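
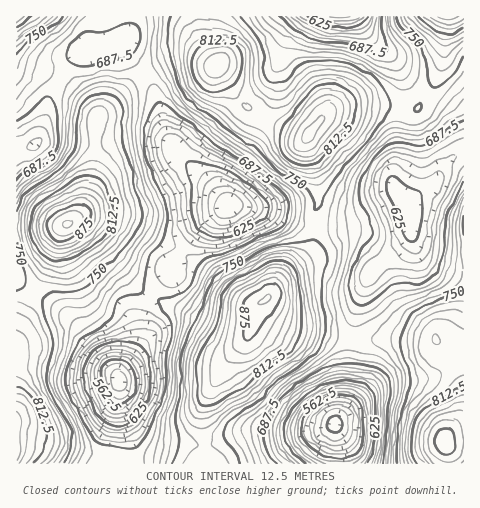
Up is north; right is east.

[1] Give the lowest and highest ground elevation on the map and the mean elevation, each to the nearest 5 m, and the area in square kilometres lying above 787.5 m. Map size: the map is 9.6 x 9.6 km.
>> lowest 495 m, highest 900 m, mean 730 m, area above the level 20.3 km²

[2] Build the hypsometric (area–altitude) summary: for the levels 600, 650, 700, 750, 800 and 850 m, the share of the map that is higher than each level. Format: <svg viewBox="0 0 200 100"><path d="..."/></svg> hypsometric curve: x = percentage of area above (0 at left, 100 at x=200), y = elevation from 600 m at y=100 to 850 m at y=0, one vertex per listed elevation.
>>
<svg viewBox="0 0 200 100"><path d="M190 100l-19-20-42-20-51-20-45-20-23-20"/></svg>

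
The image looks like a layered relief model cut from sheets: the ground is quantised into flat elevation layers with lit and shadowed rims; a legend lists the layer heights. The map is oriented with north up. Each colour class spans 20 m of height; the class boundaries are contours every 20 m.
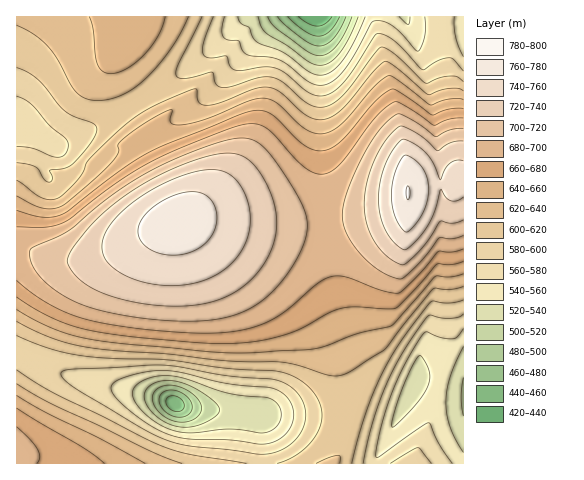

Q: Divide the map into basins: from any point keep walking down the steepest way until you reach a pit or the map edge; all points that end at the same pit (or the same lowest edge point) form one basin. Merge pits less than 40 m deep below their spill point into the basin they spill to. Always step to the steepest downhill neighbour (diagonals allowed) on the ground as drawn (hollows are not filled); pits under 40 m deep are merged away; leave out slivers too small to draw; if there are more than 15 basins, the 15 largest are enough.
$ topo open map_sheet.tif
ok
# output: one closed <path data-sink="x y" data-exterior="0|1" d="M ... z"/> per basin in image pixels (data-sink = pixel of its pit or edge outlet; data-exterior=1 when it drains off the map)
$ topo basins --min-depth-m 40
<path data-sink="175 404" data-exterior="0" d="M182 220l-9 2-57 28-29 10-28 0-30-8-13 0 1 212 317 0 2-2 9-21 0-43-9-42-18-38-12-17-32-28-54-35z"/><path data-sink="316 17" data-exterior="1" d="M463 16l-329 0 0 15-16 26 0 11 6 17 25 40-6 8 29 59 6 17 0 11 28-1 46 5 63 0 41-5 50-12 2-18 3-1 38-4 14-6z"/><path data-sink="463 397" data-exterior="1" d="M463 178l-14 6-38 4-3 1-2 18-50 12-41 5-63 0-46-5-23 1 37 18 54 35 32 28 12 17 18 38 9 42 0 43-10 23 129-1z"/><path data-sink="17 124" data-exterior="1" d="M133 16l-117 1 1 235 12 0 30 8 28 0 29-10 62-29 0-12-6-17-29-59 6-8-25-40-6-17 0-11 16-26z"/>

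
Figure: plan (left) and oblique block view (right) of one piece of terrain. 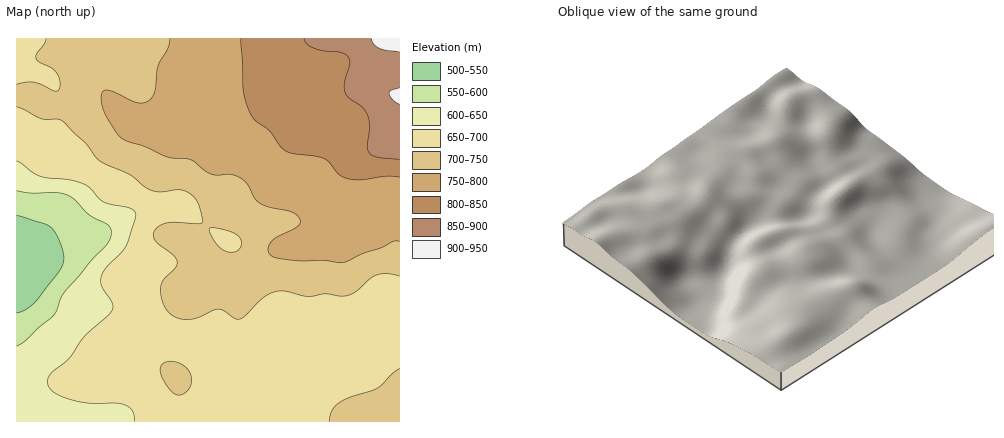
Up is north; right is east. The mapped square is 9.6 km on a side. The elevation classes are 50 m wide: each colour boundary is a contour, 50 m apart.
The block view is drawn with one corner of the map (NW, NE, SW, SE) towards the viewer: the SW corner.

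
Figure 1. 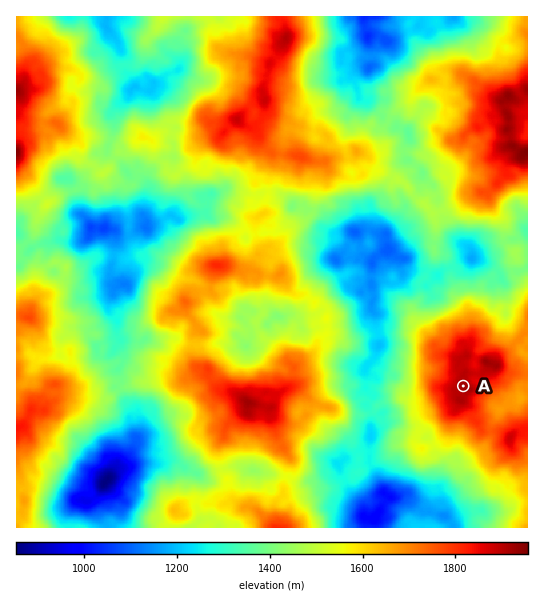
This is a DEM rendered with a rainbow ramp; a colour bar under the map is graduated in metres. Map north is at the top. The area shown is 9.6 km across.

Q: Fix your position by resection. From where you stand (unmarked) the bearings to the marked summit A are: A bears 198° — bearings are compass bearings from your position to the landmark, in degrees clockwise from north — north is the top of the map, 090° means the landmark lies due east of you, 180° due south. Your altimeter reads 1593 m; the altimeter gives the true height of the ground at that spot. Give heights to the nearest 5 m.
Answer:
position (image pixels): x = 487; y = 314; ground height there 1595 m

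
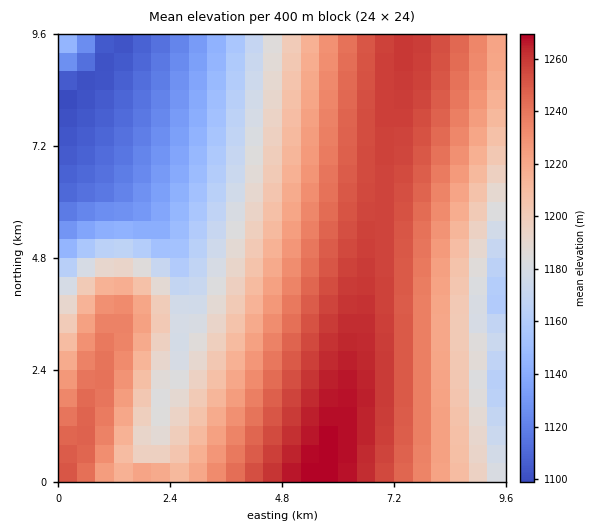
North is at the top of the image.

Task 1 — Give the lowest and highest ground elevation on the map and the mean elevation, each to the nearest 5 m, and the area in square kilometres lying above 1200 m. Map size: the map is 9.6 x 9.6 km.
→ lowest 1095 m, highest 1270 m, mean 1205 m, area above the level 57.5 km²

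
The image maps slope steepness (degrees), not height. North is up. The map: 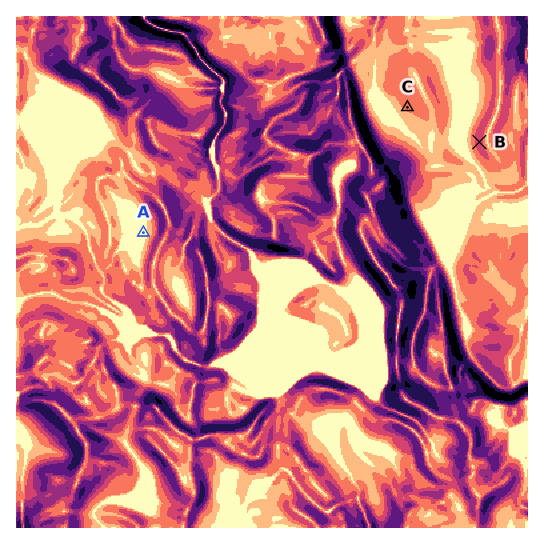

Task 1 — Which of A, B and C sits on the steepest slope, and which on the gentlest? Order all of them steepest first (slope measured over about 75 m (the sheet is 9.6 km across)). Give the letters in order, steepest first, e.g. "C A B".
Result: B C A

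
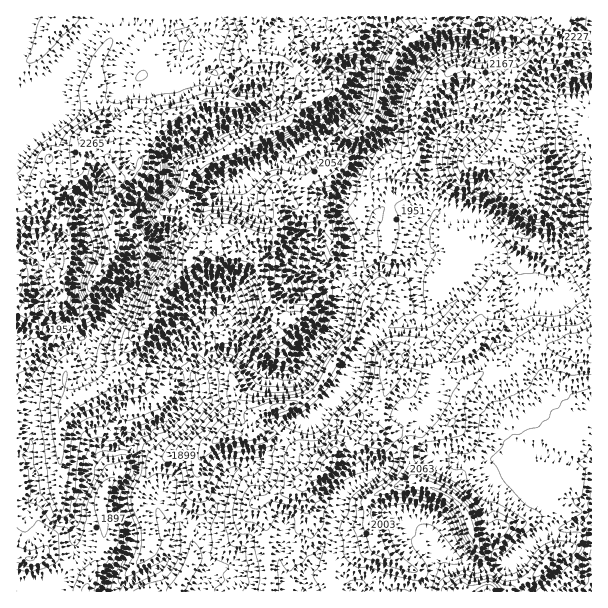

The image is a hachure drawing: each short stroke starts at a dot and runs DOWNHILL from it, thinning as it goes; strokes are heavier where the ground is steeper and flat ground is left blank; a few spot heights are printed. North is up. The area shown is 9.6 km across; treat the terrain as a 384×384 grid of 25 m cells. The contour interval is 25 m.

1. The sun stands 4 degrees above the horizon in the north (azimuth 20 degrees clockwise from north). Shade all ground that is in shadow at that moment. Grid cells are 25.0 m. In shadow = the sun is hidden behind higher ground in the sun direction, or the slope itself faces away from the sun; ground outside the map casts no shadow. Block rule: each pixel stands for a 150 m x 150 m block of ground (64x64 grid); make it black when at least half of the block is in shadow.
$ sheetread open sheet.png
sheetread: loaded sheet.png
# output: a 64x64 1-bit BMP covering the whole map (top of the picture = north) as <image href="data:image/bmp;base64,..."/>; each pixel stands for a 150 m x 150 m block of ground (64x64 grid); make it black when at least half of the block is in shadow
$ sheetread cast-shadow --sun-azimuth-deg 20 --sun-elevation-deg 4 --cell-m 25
<image width="64" height="64" href="data:image/bmp;base64,Qk0+AgAAAAAAAD4AAAAoAAAAQAAAAEAAAAABAAEAAAAAAAACAAATCwAAEwsAAAIAAAAAAAAA////AAAAAADgGAAEz/+A//AMA4aP/+B8+DfD5w///B3wG+Pvj//+DQAI+e+H//8CAAz/74d/74AADP//jn/vwAgd//+G/8AOHx//79//wAMZH/8v//+AADEf/4/8/wAAMb//g/48AADh///g/wAAAOH///A/gAAA8f//+AfgQAD5//f4B8fAAPv/4/gDB4AA+//4PAABgAD7//wfGAAAAPv//x+EAAAA+///h8AAAAT8///wwAAADv6///4gAAAf/////iAAAB//////AQDAP/////+JAOA//////4gAMB3/////wAAYAP/////AAHwA/////8IE/gD////4gQ//iP////AUD//c//z/8BgP/9///v/yOA////9/f+D+D/////8/4P/////////O////////zjz+/////+/g+P//////7eDA//////v74AH////////gIf////P//8H4H///xjf/L/Y///+HD//P/////YEP78/////8AwHj7//f//wDAMHn/8///gIBgf3////GAgGB/3////ibAYH/v////fwAAP/H+////AAA/+H////8AAAf//////4AAAY//////gAAAP8f////AAAB/B////8AAAf+P//g/wAADvw//g/+AAAAwH+///4AAACA/J///QAAAcD4z//9AAAB8bD/6PwAAAGwAPgAYA=="/>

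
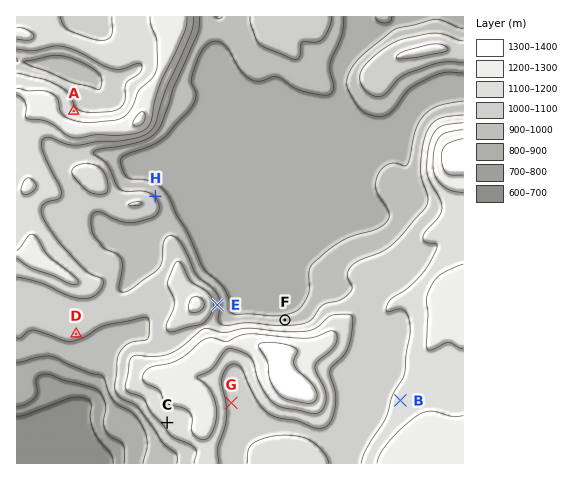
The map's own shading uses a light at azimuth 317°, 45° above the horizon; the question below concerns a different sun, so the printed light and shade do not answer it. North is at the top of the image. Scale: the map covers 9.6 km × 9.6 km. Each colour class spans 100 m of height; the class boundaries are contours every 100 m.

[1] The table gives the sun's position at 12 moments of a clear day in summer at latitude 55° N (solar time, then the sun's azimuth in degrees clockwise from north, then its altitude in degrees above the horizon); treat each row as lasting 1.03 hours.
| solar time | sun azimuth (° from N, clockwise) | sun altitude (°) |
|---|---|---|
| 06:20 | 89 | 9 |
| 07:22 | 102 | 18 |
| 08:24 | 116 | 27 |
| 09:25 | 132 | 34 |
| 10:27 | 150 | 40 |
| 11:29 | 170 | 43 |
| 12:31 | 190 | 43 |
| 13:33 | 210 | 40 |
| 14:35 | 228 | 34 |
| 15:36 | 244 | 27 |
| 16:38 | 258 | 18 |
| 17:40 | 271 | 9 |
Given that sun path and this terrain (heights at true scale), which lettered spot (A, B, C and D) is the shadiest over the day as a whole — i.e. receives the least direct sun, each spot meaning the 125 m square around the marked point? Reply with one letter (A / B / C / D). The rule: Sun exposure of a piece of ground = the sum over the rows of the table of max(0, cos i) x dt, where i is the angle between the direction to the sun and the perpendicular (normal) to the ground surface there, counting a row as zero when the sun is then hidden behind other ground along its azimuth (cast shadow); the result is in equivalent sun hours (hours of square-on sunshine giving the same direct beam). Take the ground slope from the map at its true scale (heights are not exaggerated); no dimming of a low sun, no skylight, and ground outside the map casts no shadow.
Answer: A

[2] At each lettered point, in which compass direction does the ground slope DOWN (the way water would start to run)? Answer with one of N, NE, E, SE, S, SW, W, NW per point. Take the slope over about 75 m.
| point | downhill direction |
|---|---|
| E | E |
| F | N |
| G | E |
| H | NE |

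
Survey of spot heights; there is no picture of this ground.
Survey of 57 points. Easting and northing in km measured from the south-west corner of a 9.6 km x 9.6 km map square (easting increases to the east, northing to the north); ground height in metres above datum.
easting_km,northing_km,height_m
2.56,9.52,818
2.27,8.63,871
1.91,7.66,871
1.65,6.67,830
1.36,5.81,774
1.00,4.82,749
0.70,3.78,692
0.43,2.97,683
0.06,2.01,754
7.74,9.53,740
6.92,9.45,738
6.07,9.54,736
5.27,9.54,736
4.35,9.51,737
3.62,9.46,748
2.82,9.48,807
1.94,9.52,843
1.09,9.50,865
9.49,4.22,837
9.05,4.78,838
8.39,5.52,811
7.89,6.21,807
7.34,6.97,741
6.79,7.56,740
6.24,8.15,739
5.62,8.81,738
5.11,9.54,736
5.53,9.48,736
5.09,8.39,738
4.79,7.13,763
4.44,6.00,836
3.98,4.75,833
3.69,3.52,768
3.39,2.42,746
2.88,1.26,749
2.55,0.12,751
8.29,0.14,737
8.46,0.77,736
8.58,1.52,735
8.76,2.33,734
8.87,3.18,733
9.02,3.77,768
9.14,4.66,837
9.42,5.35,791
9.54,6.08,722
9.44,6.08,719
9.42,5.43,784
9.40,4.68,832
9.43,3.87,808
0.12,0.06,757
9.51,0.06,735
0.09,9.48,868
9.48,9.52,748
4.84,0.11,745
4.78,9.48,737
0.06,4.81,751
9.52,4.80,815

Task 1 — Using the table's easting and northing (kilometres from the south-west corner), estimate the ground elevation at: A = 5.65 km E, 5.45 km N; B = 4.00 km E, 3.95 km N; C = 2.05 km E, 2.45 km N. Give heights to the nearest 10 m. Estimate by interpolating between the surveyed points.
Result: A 790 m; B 790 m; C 750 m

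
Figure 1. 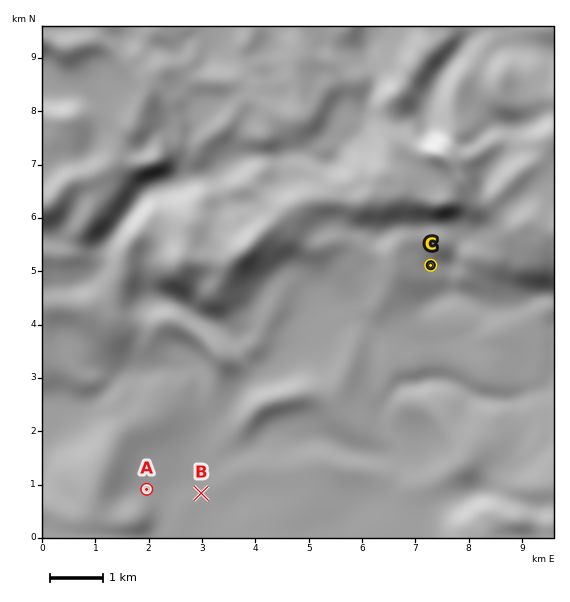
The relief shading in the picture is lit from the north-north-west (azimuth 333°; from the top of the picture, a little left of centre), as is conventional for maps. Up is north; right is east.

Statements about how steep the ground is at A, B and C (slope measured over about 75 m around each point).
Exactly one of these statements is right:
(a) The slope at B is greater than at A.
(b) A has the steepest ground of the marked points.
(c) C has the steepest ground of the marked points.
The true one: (c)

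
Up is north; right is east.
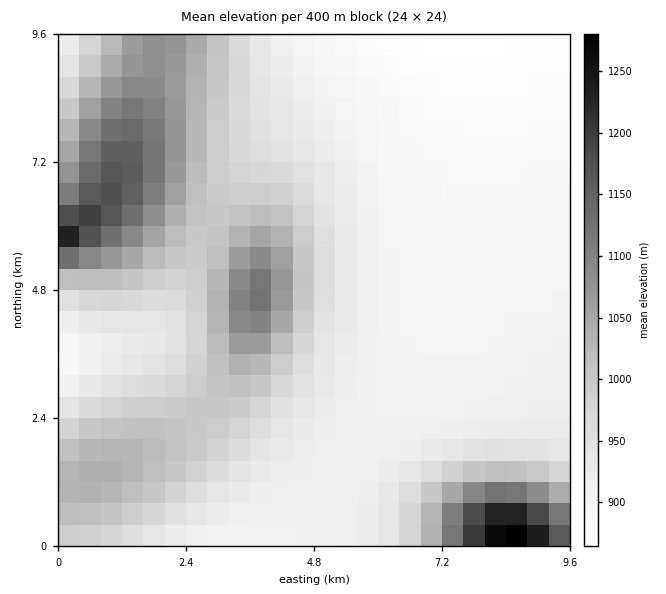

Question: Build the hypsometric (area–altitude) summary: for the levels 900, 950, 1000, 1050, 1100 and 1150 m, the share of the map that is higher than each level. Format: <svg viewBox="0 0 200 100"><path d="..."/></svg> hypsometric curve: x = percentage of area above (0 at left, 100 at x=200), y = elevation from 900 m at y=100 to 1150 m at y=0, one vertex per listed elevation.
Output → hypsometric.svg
<svg viewBox="0 0 200 100"><path d="M160 100l-71-20-34-20-27-20-13-20-8-20"/></svg>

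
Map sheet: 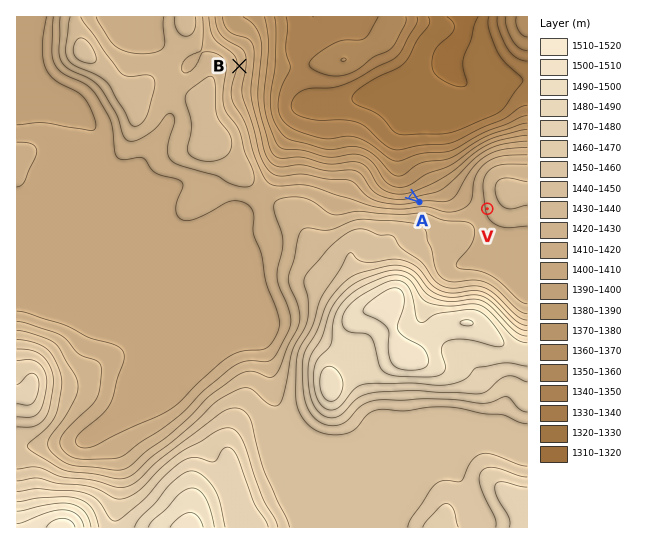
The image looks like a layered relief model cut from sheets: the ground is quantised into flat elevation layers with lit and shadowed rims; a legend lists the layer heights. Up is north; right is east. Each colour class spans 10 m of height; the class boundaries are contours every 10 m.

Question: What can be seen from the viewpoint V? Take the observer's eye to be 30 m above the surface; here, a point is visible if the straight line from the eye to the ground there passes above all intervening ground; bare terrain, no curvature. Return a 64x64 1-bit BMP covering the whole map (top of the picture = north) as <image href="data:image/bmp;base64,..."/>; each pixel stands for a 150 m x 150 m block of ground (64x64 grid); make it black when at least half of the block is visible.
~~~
<image width="64" height="64" href="data:image/bmp;base64,Qk0+AgAAAAAAAD4AAAAoAAAAQAAAAEAAAAABAAEAAAAAAAACAAATCwAAEwsAAAIAAAAAAAAA////AAAAAAAAAAAAAAAAAAAAAAAAAAAAAAAAAAAAAAAAAAAAAAAAAAAAAAAAAAAAAAAAAAAAAAAAAAAAAAAAAAAAAAAAAAAAAAAAAAAAAAAAAAAAAAAAAAAAAAAAAAAAAAAAAAAAAAAAAAAAAAAAAAAAAAAAAAAAAAAAAAAAAAAgAAAAAAAAADAAAAAAAAAAMAAAAAAAAAA4AAAAAAAAADAAAAAAAAAA8AAAAAAAAADwAAAAAABAAMAAAAAAAMADAAAAAAAAwAcAAAAAAADADwAAAAAAAMAfAAAAAAAAT/8AAAAAAAD//wAAAAAAAP//AAAAAAAB//8AAAAAAA///wAAAAAAH///8AAAAAA////+AAAAAD////+AAAAAP////8AAAAA/////4AAAAD/////wAAAMP/////gAAB4/////+AAAP//////gAwA//////8AB/n//////wAD////////AAA+f/////+AAD59//H//AAH/nj/4APwAAf+cP/gA8AAA//w/+ACAAAD////4AAAAAP////gAAAAA////+AAAAAH////4AAABAf////wAAAMB/////AAAAwD////+AAAAAP////8AAAAA/////4AAYAB/////gADgAH/////gAOAAf/h///8AwA//8D///wDAD+fw////AMAH7/n///8BwAf//////w=="/>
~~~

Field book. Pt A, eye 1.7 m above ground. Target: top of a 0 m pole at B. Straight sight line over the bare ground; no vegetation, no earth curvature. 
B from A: yes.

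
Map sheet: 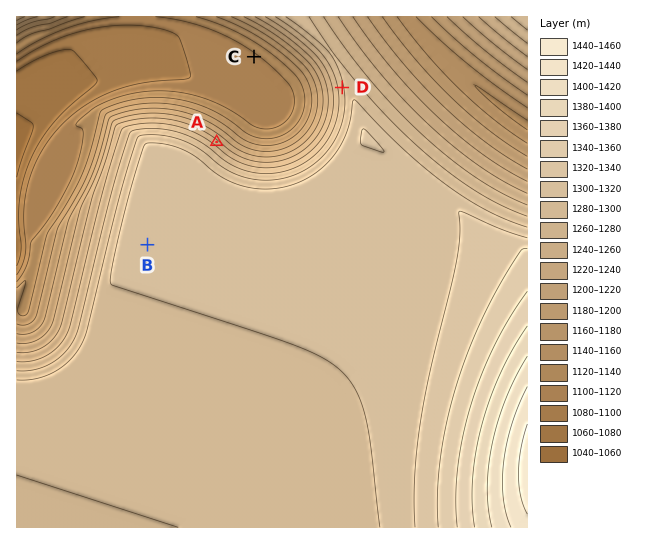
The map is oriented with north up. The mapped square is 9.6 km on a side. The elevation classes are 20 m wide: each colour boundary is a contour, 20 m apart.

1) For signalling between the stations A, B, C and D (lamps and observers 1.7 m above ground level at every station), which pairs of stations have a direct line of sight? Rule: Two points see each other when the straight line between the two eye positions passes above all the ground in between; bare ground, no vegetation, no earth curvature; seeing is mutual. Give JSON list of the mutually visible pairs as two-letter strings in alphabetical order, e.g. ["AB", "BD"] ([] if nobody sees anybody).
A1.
["AC", "AD", "CD"]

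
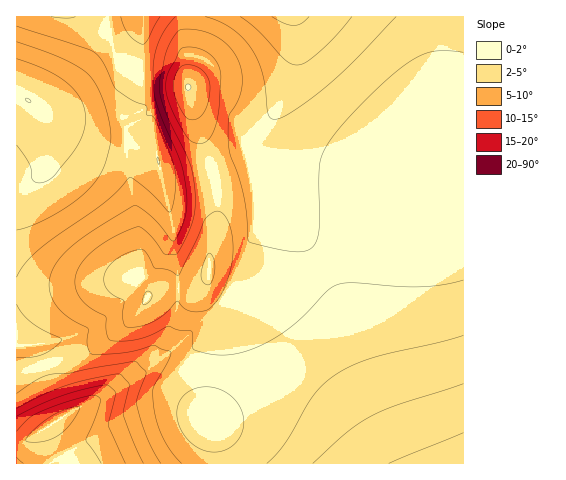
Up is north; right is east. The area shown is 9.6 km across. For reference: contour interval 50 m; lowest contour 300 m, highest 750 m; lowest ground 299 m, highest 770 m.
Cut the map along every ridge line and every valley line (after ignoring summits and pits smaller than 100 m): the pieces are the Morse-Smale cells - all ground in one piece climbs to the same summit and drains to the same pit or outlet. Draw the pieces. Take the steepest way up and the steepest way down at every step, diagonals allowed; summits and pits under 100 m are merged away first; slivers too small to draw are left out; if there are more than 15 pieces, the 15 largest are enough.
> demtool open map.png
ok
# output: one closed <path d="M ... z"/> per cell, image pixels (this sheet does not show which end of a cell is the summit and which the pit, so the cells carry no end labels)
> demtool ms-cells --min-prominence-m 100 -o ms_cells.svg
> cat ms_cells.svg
<path d="M444 16l-260 1 5 77 8 31 15 42 6 28 0 21-8 30-1 35 2 5 13 6 25 2 28-5 30-12 50-32 94-77-7-83z"/><path d="M463 168l-11 0-4 2-100 82-28 18-23 12-31 9-34 3-15-5-10-9-1 20 8 12 5 22 0 28-7 37-8 24 10 14 4 27 246-1z"/><path d="M92 16l-76 1 1 357 63-21 23-10 34-29 13-19 21-7 22-1 16-10 1-31 8-30 0-21-6-28-20-58-4-25-8-5-20-6-22-1-20-12-4-6-6-26z"/><path d="M208 277l-15 10-22 1-21 7-13 19-34 29-23 10-62 20-2 2 0 88 201 1-1-24-5-10-7-7 8-24 7-37 0-28-2-14-3-8-8-12z"/><path d="M183 16l-90 1 15 11 6 26 4 6 20 12 22 1 20 6 7 5 1-29z"/><path d="M463 16l-19 1 0 68 8 83 12-1z"/>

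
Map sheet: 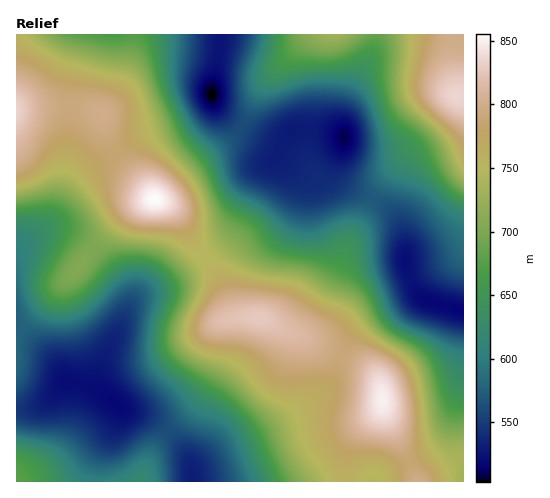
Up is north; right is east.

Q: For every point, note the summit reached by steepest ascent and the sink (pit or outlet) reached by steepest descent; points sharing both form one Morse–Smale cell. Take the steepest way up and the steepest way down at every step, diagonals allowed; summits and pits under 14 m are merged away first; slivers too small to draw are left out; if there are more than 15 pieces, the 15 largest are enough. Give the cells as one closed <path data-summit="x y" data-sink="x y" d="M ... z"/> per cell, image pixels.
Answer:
<path data-summit="155 199" data-sink="116 403" d="M116 153l-31 19-12 12-19 33-38 33 1 160 14-2 12-4 21-21 21 2 14 6-1-12 4-17 30-59 9-9 28-12 36-23-12-17-15-28-11-10-12-4z"/><path data-summit="259 318" data-sink="344 137" d="M305 128l-11 2-6 4-11 23-14 12-4 7-25 55-11 13-18 15 15 22 12 34 3 3 24 0 32 15 10-1 14-17 28-55 10-26 20-34-25-13-11-12 0-9 7-29-12-5z"/><path data-summit="17 110" data-sink="211 94" d="M221 34l-204 0-1 74 61-2 20 5 7 5 4 24 9 12 30-19 45-17 18-15 9-45z"/><path data-summit="259 318" data-sink="116 403" d="M206 259l-37 23-28 12-9 9-25 48-9 28 0 8 7 9 22 15 27 9 14 12 25-24 17-23 13-30 1-32 5-4 5-1-14-37z"/><path data-summit="383 400" data-sink="463 311" d="M421 298l-10 1-46 24-14 15-9 17 21 10 15 14 4 13 3 21 17 32 16 37 5 0 15-12 25-11-6-29 0-26 7-26 0-67-30-7z"/><path data-summit="458 96" data-sink="344 137" d="M453 34l-78 1-3 19-22 42-6 19 0 28-6 18-1 14 11 12 26 11 10-16 12-16 17-15 22-14 16-17 7-19-6-40z"/><path data-summit="259 318" data-sink="193 481" d="M259 318l-24 0-11 5-1 32-9 21-21 32-24 23 17 22 7 16 29-20 47-21 37-23 22-18 8-14 6-15-2-3z"/><path data-summit="383 400" data-sink="193 481" d="M342 356l-10 24-13 16-50 32-47 21-25 15-5 6 0 11 154 1 0-26 4-12 8-13 22-21 2-4 0-14-4-13-7-8z"/><path data-summit="458 96" data-sink="463 311" d="M459 96l-2 0 1 5-2 9-8 14-13 13-28 18-23 27-11 17 19 13 9 15 5 21 0 19 11 27 10 7 36 9 1-212z"/><path data-summit="334 35" data-sink="344 137" d="M375 34l-63 0-46 46-25 47 11 7 19 8 8 0 11-10 10-4 26 3 17 6 2-27 5-14 22-42 3-11z"/><path data-summit="17 110" data-sink="116 403" d="M77 106l-61 3 1 141 37-33 19-33 12-12 31-20-8-12-6-26z"/><path data-summit="259 318" data-sink="463 311" d="M375 200l-3 1-19 33-10 26-28 55-14 17-9 1 49 23 10-18 14-15 46-24 10-2-6-7-8-19-3-32-3-12-9-15z"/><path data-summit="17 481" data-sink="116 403" d="M74 383l-10 0-17 19-8 4-23 4 1 72 79-1 3-21 17-36 4-17-21-16z"/><path data-summit="155 199" data-sink="344 137" d="M242 127l-14 15-33 23-39 34 11 5 11 10 26 44 19-14 9-10 15-29 12-29 4-7 14-12 7-16 0-2-5 3-8 0z"/><path data-summit="155 199" data-sink="211 94" d="M211 96l-2 6-17 14-45 17-31 19 39 48 40-35 33-23 13-14-23-20z"/>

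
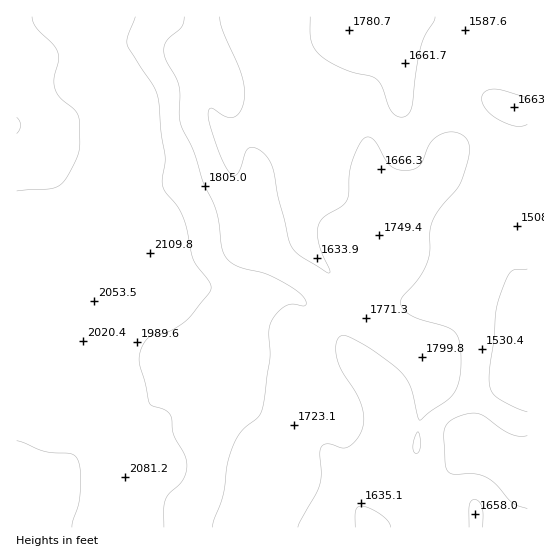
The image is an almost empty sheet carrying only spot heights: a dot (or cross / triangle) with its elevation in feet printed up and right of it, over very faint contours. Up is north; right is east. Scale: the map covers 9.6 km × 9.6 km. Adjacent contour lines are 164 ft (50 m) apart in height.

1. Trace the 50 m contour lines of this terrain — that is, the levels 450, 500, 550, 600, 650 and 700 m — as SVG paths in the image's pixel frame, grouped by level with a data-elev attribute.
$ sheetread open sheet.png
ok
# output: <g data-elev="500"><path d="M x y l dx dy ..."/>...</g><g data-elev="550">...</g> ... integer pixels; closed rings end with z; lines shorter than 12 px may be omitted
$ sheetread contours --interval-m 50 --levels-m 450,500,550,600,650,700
<g data-elev="450"><path d="M527 509l-14-6-18-19-10-7-10-3-20 0-6-2-4-7-1-30 1-8 5-6 12-6 12-2 9 3 27 18 9 2 8 0"/><path d="M527 412l-14-6-18-10-5-7-1-11 7-65 5-20 6-16 4-6 4-2 12 0"/></g><g data-elev="500"><path d="M298 527l22-42 1-10-1-21 1-7 2-2 4-1 15 4 7-1 9-9 5-12 0-12-3-12-5-11-13-20-5-12-1-13 3-9 7-1 17 8 24 17 14 11 10 15 8 33 29-21 8-10 4-12 1-15-1-17-3-11-9-7-37-12-8-6-3-7 3-5 14-16 9-15 4-13 0-20 2-11 8-13 20-26 8-24 1-13-2-7-6-5-8-2-10 1-6 4-6 5-12 24-6 4-10 0-8-1-6-4-16-26-6-2-4 2-6 10-6 16-2 10 0 19-2 7-6 6-18 11-5 8-1 8 2 11 11 26 0 2-3 0-28-18-8-9-13-49-5-27-3-8-5-8-10-6-6 0-4 5-6 18-2 4-3 1-7-6-6-14-11-31-1-15 1-2 3 0 14 9 8-1 7-9 3-14-4-19-18-42-3-15"/><path d="M391 527l-3-6-7-7-11-6-9-2-4 1-2 4 0 16"/><path d="M483 527l-1-20-3-5-5-3-3 2-2 5 0 21"/><path d="M415 453l3 0 2-6 0-9-2-6-5 11 0 6z"/><path d="M527 98l-33-9-9 2-3 7 4 11 12 10 17 7 7 0 5-2"/><path d="M310 17l1 22 2 7 5 7 8 7 15 8 12 4 18 4 6 3 5 8 9 24 6 5 5 1 5-2 4-6 9-60 4-12 10-15 1-5"/></g><g data-elev="550"><path d="M213 527l1-7 9-25 4-30 7-20 7-13 17-15 4-8 8-50-1-26 2-11 6-9 9-7 7-2 11 2 2-3-4-8-12-9-24-12-31-9-8-6-4-6-7-44-13-27-10-33-13-26-1-9 1-21-2-10-14-29 0-7 2-5 15-15 3-10"/></g><g data-elev="600"><path d="M164 527l0-18 1-8 4-7 14-15 3-8 1-9-3-8-11-20-3-20-5-4-14-5-2-3-9-37 0-11 3-10 6-7 21-6 17-11 21-26 3-7-2-6-16-22-7-32-5-14-18-26-1-8 3-22-4-24-3-36-5-11-24-37-2-6 1-8 7-18"/></g><g data-elev="650"><path d="M72 527l6-22 2-14 0-21-3-12-7-4-27-3-26-10"/><path d="M17 191l32-2 10-3 6-6 6-10 6-13 3-10 0-24-2-8-5-6-14-12-4-10-1-10 5-18-2-8-4-7-17-17-4-10"/></g><g data-elev="700"><path d="M17 134l2-4 2-5-4-8"/></g>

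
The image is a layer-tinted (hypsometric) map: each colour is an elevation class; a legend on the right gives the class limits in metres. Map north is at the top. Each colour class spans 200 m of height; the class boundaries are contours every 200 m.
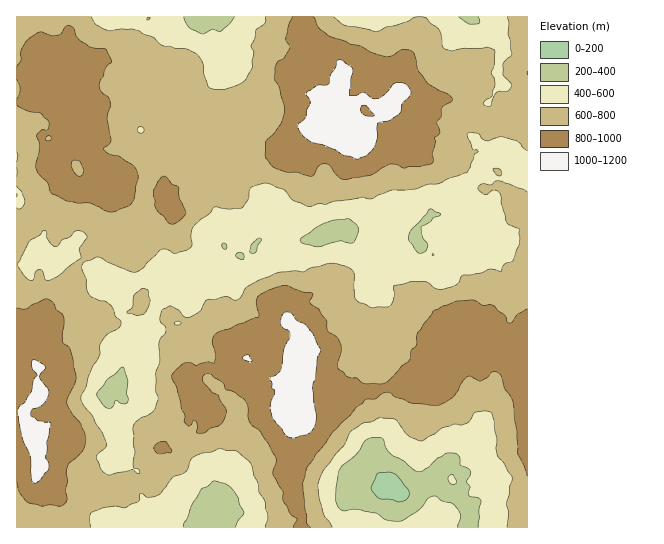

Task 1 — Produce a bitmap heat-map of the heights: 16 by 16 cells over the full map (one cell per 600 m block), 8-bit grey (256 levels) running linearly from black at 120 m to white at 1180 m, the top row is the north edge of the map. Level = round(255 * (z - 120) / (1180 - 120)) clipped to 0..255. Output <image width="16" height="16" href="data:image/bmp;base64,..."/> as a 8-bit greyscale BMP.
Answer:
<image width="16" height="16" href="data:image/bmp;base64,Qk02BQAAAAAAADYEAAAoAAAAEAAAABAAAAABAAgAAAAAAAABAAATCwAAEwsAAAABAAAAAAAAAAAAAAEBAQACAgIAAwMDAAQEBAAFBQUABgYGAAcHBwAICAgACQkJAAoKCgALCwsADAwMAA0NDQAODg4ADw8PABAQEAAREREAEhISABMTEwAUFBQAFRUVABYWFgAXFxcAGBgYABkZGQAaGhoAGxsbABwcHAAdHR0AHh4eAB8fHwAgICAAISEhACIiIgAjIyMAJCQkACUlJQAmJiYAJycnACgoKAApKSkAKioqACsrKwAsLCwALS0tAC4uLgAvLy8AMDAwADExMQAyMjIAMzMzADQ0NAA1NTUANjY2ADc3NwA4ODgAOTk5ADo6OgA7OzsAPDw8AD09PQA+Pj4APz8/AEBAQABBQUEAQkJCAENDQwBEREQARUVFAEZGRgBHR0cASEhIAElJSQBKSkoAS0tLAExMTABNTU0ATk5OAE9PTwBQUFAAUVFRAFJSUgBTU1MAVFRUAFVVVQBWVlYAV1dXAFhYWABZWVkAWlpaAFtbWwBcXFwAXV1dAF5eXgBfX18AYGBgAGFhYQBiYmIAY2NjAGRkZABlZWUAZmZmAGdnZwBoaGgAaWlpAGpqagBra2sAbGxsAG1tbQBubm4Ab29vAHBwcABxcXEAcnJyAHNzcwB0dHQAdXV1AHZ2dgB3d3cAeHh4AHl5eQB6enoAe3t7AHx8fAB9fX0Afn5+AH9/fwCAgIAAgYGBAIKCggCDg4MAhISEAIWFhQCGhoYAh4eHAIiIiACJiYkAioqKAIuLiwCMjIwAjY2NAI6OjgCPj48AkJCQAJGRkQCSkpIAk5OTAJSUlACVlZUAlpaWAJeXlwCYmJgAmZmZAJqamgCbm5sAnJycAJ2dnQCenp4An5+fAKCgoAChoaEAoqKiAKOjowCkpKQApaWlAKampgCnp6cAqKioAKmpqQCqqqoAq6urAKysrACtra0Arq6uAK+vrwCwsLAAsbGxALKysgCzs7MAtLS0ALW1tQC2trYAt7e3ALi4uAC5ubkAurq6ALu7uwC8vLwAvb29AL6+vgC/v78AwMDAAMHBwQDCwsIAw8PDAMTExADFxcUAxsbGAMfHxwDIyMgAycnJAMrKygDLy8sAzMzMAM3NzQDOzs4Az8/PANDQ0ADR0dEA0tLSANPT0wDU1NQA1dXVANbW1gDX19cA2NjYANnZ2QDa2toA29vbANzc3ADd3d0A3t7eAN/f3wDg4OAA4eHhAOLi4gDj4+MA5OTkAOXl5QDm5uYA5+fnAOjo6ADp6ekA6urqAOvr6wDs7OwA7e3tAO7u7gDv7+8A8PDwAPHx8QDy8vIA8/PzAPT09AD19fUA9vb2APf39wD4+PgA+fn5APr6+gD7+/sA/Pz8AP39/QD+/v4A////AJaWdGpkQDRgnn5GNERKSXzFqIB4fV5Kdat2LREvPlF707+Cbp2Kd4y+pFg+Y1FmlNW2al2Eq6Ox4cuZepCGdJ7NtlpHfq+mwt3Lp6G3sZ6ty693T3SYtMfYzJOHrr+yvbiihW5wfJCpzq6GgJmytKqHim1rbGZohJ+RdWN9fIuKb291hHRqTk9XX1tOTVthcX2DjZmZgltXUEpGVUhPUXCHqretpZKKb3eMhHltXWl1lq+un5OJipe4tMm0qIdxZpa1soqHiYaJuuftz7qWe32xwrCUj4N7ha/c1tXEoYKBt7eok4R/XX2sxsq3poqDgJiihndqTUhzoqaEeIVmV3o="/>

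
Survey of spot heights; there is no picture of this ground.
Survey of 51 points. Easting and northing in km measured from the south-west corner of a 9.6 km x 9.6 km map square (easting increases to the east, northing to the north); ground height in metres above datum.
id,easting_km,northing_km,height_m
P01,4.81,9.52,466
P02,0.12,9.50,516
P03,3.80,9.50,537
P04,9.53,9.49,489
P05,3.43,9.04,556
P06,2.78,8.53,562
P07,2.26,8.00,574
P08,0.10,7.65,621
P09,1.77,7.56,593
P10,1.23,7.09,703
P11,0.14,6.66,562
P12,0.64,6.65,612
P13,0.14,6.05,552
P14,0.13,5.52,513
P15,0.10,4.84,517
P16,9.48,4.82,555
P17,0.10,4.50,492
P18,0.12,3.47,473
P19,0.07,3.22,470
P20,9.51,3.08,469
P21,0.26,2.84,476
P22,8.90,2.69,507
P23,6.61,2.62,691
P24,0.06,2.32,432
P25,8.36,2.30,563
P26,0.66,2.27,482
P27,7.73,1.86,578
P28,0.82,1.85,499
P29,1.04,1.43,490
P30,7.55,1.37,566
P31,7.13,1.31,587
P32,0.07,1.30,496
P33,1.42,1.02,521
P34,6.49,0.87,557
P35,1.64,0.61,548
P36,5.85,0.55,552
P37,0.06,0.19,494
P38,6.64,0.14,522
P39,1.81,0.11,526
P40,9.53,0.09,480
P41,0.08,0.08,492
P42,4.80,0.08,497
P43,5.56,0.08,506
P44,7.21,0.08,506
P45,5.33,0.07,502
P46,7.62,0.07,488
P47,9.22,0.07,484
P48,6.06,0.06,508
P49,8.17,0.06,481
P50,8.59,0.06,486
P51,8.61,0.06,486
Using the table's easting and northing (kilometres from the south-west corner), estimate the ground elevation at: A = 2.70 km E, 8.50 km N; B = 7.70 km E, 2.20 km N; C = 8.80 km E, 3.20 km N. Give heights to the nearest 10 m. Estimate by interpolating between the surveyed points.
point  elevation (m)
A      560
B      580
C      500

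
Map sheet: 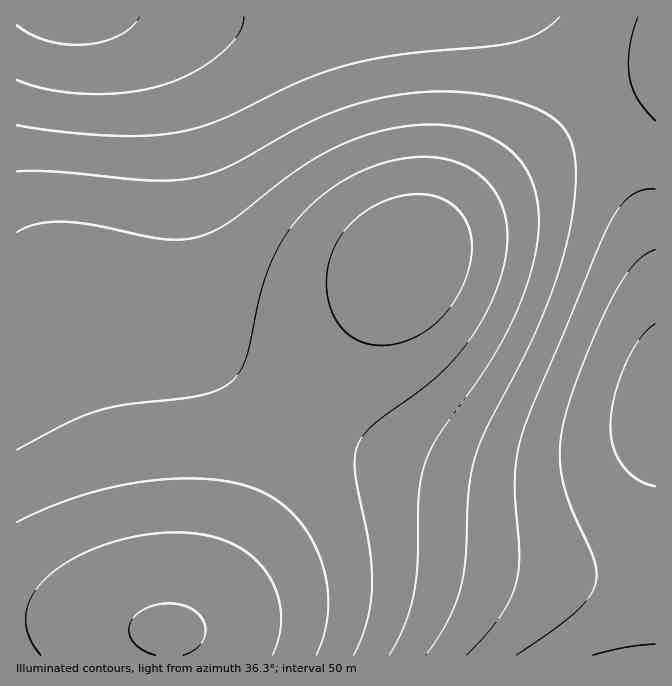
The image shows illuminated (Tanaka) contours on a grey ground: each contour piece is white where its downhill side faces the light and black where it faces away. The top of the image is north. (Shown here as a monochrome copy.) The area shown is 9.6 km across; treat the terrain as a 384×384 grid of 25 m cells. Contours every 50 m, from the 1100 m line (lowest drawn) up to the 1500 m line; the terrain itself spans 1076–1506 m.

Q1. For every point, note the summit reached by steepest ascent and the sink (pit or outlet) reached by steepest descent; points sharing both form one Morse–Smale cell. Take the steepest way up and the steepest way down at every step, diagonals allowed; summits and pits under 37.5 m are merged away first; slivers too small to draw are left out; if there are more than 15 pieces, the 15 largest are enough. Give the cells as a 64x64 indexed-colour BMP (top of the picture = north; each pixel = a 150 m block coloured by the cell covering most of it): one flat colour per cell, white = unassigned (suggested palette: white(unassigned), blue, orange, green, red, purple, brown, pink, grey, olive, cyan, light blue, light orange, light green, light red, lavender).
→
<image width="64" height="64" href="data:image/bmp;base64,Qk12CAAAAAAAAHYAAAAoAAAAQAAAAEAAAAABAAQAAAAAAAAIAAATCwAAEwsAABAAAAAAAAAA////ALR3HwAOf/8ALKAsACgn1gC9Z5QAS1aMAMJ34wB/f38AIr28AM++FwDox64AeLv/AIrfmACWmP8A1bDFAHd3d3d3d3d1VVVVVVVVVVVVVVVVVVVVVVVVVVVVVVVVd3d3d3d3d3VVVVVVVVVVVVVVVVVVVVVVVVVVVVVVVVV3d3d3d3d3EVVVVVVVVVVVVVVVVVVVVVVVVVVVVVVVVXd3cRERERERFEVVVVVVVVVVVVVVVVVVVVVVVVVVVVVVERERERERERERREVVVVVVVVVVVVVVVVVVVVVVVVVVVVUREREREREREREUREVVVVVVVVVVVVVVVVVVVVVVVVVVVRERERERERERERREREVVVVVVVVVVVVVVVVVVVVVVVVVVEREREREREREREUREREVVVVVVVVVVVVVVVVVVVVVVVVURERERERERERERFERERERVVVVVVVVVVVVVVERERERERBEREREREREREREURERERERERFVVVUREREREREREREREERERERERERERERFEREREREREREREREREREREREREREQREREREREREREREURERERERERERERERERERERERERERBERERERERERERERFEREREREREREREREREREREREREREEREREREREREREREUREREREREREREREREREREREREREQRERERERERERERERFERERERERERERERERERERERERERBEREREREREREREREUREREREREREREREREREREREREREERERERERERERERERFEREREREREREREREREREREREREQREREREREREREREREUREREREREREREREMzMzRERERERBERERERERERERERERFERERERERERDMzMzMzMzM0REREEREREREREREREREREUREREREREMzMzMzMzMzMzMzREQRERERERERERERERERFEREREQzMzMzMzMzMzMzMzM0RBEREREREREREREREREURERDMzMzMzMzMzMzMzMzMzM0ERERERERERERERERERFEQzMzMzMzMzMzMzMzMzMzMzMREREREREREREREREREUMzMzMzMzMzMzMzMzMzMzMzMxERERERERERERERERESIzMzMzMzMzMzMzMzMzMzMzMzERERERERERERERERESIjMzMzMzMzMzMzMzMzMzMzMzMREREREREREREREREiIiIzMzMzMzMzMzMzMzMzMzMzMxEREREREREREREREiIiIiMzMzMzMzMzMzMzMzMzMzMzERERERERERERERIiIiIiIzMzMzMzMzMzMzMzMzMzMzMRERERERERERERIiIiIiIiMzMzMzMzMzMzMzMzMzMzMxEREREREREREREiIiIiIiIjMzMzMzMzMzMzMzMzMzMzEREREREREREREiIiIiIiIiMzMzMzMzMzMzMzMzMzMzMREREREREREREiIiIiIiIiIjMzMzMzMzMzMzMzMzMzMxERERERERERESIiIiIiIiIiIzMzMzMzMzMzMzMzMzMzERERERERERESIiIiIiIiIiIjMzMzMzMzMzMzMzMzMzMRERERERERERIiIiIiIiIiIiIzMzMzMzMzMzMzMzMzMxEREREREREREiIiIiIiIiIiIiMzMzMzMzMzMzMzMzMzERERERERERESIiIiIiIiIiIiIjMzMzMzMzMzMzMzMzMRERERERERERIiIiIiIiIiIiIiMzMzMzMzMzMzMzMzMxEREREREREREiIiIiIiIiIiIiIjMzMzMzMzMzMzMzMzERERERERERESIiIiIiIiIiIiIiIzMzMzMzMzMzMzMzMRERERERERERIiIiIiIiIiIiIiIiMzMzMzMzMzMzMzMxEREREREREREiIiIiIiIiIiIiIiIjMzMzMzMzMzMzMzEREREREREREiIiIiIiIiIiIiIiIiIzMzMzMzMzMzMzgRERERERERESIiIiIiIiIiIiIiIiIiIzMzMzMzMzMzOBERERERERERIiIiIiIiIiIiIiIiIiIiMzMzMzMzMzM4EREREREREREiIiIiIiIiIiIiIiIiIiIjMzMzMzMzM4gRERERERERESIiIiIiIiIiIiIiIiIiIiIzMzMzMzMziBERERERERERIiIiIiIiIiIiIiIiIiIiIiMzMzMzMziIEREREREREREiIiIiIiIiIiIiIiIiIiIiIiMzMzMzOIgRERERERERESIiIiIiIiIiIiIiIiIiIiIiIjMzMzM4iBERERERERERIiIiIiIiIiIiIiIiIiIiIiIiIjMzM4iIEREREREREREiIiIiIiIiIiIiIiIiIiIiIiIiIzM4iIgREREREREREiIiIiIiIiIiIiIiIiIiIiIiIiIiIziIiBERERERERESIiIiIiIiIiIiIiIiIiIiIiIiIiIiiIiIERERERERERIiIiIiIiIiIiIiIiIiIiIiIiIiIiJmiIgREREREREREiIiIiIiIiIiIiIiIiIiIiIiIiIiJmZmiBEREREREREiIiIiIiIiIiIiIiIiIiIiIiIiIiImZmZmERERERERESIiIiIiIiIiIiIiIiIiIiIiIiIiImZmZmYRERERERERIiIiIiIiIiIiIiIiIiIiIiIiIiImZmZmZhERERERERIiIiIiIiIiIiIiIiIiIiIiIiIiIiZmZmZmEREREREREiIiIiIiIiIiIiIiIiIiIiIiIiIiZmZmZmYREREREREiIiIiIiIiIiIiIiIiIiIiIiIiIiZmZmZmZhEREREREiIiIiIiIiIiIiIiIiIiIiIiIiIiJmZmZmZm"/>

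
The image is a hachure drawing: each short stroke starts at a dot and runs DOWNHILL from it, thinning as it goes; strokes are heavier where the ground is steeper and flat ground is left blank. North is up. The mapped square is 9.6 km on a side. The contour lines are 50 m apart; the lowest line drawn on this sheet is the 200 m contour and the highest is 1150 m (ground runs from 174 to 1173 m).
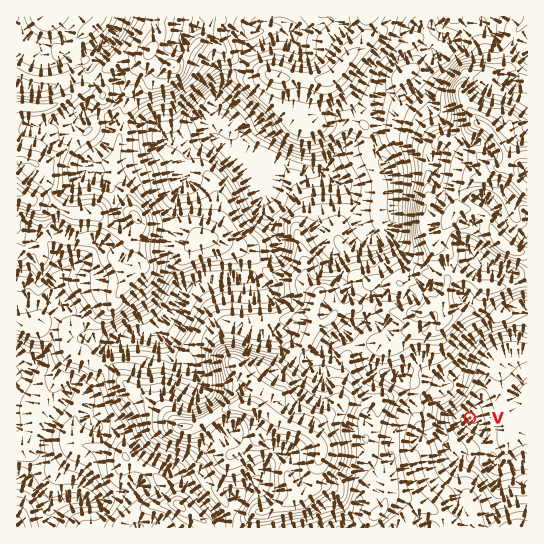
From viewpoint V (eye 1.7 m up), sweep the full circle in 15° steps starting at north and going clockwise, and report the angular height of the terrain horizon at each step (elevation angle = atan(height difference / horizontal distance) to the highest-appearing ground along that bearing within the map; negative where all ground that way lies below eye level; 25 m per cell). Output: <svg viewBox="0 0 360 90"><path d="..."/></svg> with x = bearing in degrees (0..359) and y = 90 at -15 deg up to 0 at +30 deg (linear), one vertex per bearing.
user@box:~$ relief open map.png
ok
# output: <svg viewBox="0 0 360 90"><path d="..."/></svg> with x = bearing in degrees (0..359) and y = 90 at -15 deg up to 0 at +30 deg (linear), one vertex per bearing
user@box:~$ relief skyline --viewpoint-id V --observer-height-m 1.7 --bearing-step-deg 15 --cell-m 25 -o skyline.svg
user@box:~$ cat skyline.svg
<svg viewBox="0 0 360 90"><path d="M0 27l15 5 15 9 15 3 15-1 15 0 15 0 15 1 15 2 15 4 15-6 15-1 15-6 15-4 15-4 15-4 15-3 15-4 15-5 15 0 15-5 15-4 15 1 15 8"/></svg>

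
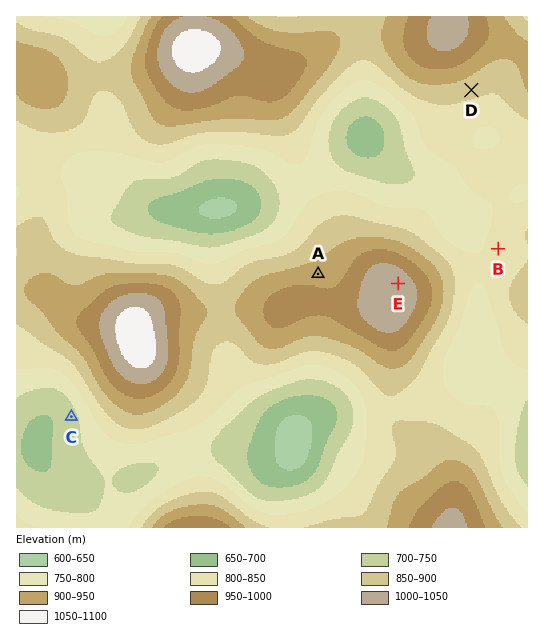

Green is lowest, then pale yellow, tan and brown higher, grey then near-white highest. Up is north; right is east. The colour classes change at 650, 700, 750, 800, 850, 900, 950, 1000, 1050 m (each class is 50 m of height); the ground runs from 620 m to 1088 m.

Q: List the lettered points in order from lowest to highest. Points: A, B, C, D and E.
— C B D A E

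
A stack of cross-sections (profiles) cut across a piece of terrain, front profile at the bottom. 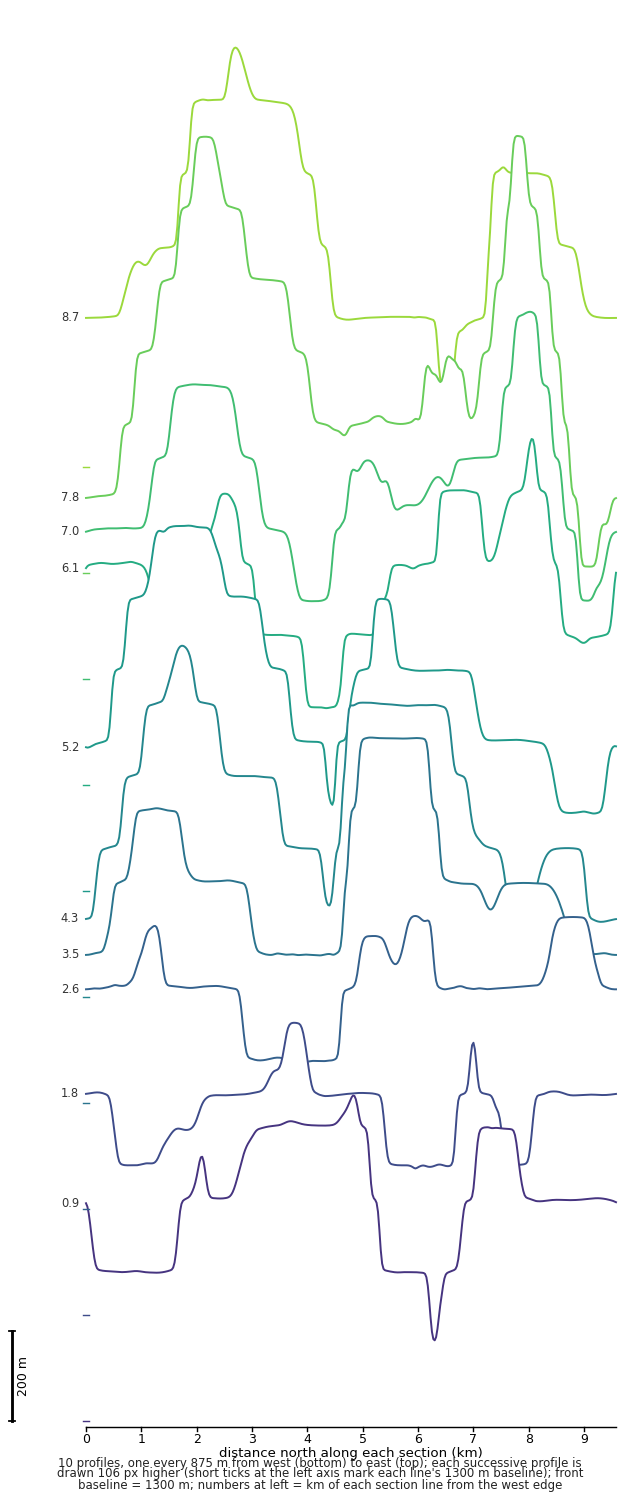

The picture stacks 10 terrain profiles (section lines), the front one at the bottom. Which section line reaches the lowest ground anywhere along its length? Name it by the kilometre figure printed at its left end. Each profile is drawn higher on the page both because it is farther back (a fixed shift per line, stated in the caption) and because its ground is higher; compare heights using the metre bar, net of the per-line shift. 7.8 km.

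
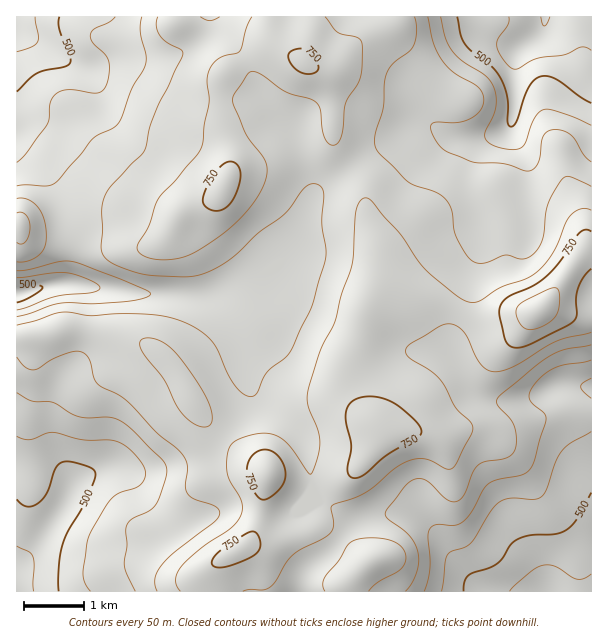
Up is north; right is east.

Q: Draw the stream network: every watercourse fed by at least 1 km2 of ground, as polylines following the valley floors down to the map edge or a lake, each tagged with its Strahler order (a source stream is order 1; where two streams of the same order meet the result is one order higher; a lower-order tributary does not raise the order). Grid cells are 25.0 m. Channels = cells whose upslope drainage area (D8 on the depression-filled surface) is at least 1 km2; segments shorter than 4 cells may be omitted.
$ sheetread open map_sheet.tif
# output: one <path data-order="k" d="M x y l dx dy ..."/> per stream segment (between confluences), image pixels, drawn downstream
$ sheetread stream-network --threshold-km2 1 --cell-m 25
<path data-order="1" d="M486 591l5 0"/><path data-order="2" d="M491 591l54 0"/><path data-order="2" d="M467 567l24 24"/><path data-order="2" d="M17 564l0 5"/><path data-order="1" d="M194 519l-2 2-6 0-1 1-20 0-27-27-6-12-15-15"/><path data-order="1" d="M506 519l1 2 0 3 3 6 27 27 0 3 2 1 0 9 1 2 0 10 5 9"/><path data-order="1" d="M416 516l51 51"/><path data-order="1" d="M426 510l0 3 3 3 2 5 6 7 1 5 3 3 3 6 5 4 0 2 18 18 0 1"/><path data-order="2" d="M69 491l0 3-10 19-9 11 0 1-8 9-3 6-22 23 0 1"/><path data-order="1" d="M591 488l0 103"/><path data-order="1" d="M311 486l0-18-2-1 0-9-1-2-2-9-7-13-51-51-2-3 0-5-1-1 0-5-2-1 0-9-1-2-2-12-4-9 0-3-5-6-1-4-5-5 0-1-19-20-17 0-1-1"/><path data-order="2" d="M104 468l-17 8-3 3-6 3-9 9"/><path data-order="2" d="M117 468l-13 0"/><path data-order="1" d="M114 458l-10 10"/><path data-order="1" d="M57 390l-1 2 0 4-2 2 0 52 5 6 1 5 3 3 5 9 0 4 1 2 0 12"/><path data-order="2" d="M461 372l6 11 4 4 0 2 9 9 3 0 2 1 46 0 23-12 6 0 1-1 30 0 0 1"/><path data-order="1" d="M456 365l5 6 0 1"/><path data-order="1" d="M423 354l20 0 18 18"/><path data-order="2" d="M188 296l-17 0-1-2-35 0-1-1-9 0-2-2-9 0-1-1-9 0-2-2-10 0-2-1-7 0-2-2-33 0-1 2-5 0-1 1-5 0-6 3-12 2-1 1"/><path data-order="1" d="M278 296l0-3-2-2 0-7-1-2 0-9-3 0-2 2-13 0"/><path data-order="2" d="M257 275l-3 0-5 3-7 1-23 12-3 0-6 3-7 0-2 2-13 0"/><path data-order="1" d="M479 230l0-5 1-1 0-18-7-15 0-33 22-23"/><path data-order="1" d="M528 222l0-61-13-20 0-3-2-1 0-6-1-2 0-7"/><path data-order="1" d="M60 200l-1-2 0-3-3-6-39-39 0-19"/><path data-order="1" d="M462 140l20 0 6-3"/><path data-order="2" d="M488 137l7-2"/><path data-order="2" d="M495 135l6-4 2 0 9-9"/><path data-order="2" d="M296 134l3 6 1 7 2 2 0 4 3 6 0 5 1 1 0 5 2 1 0 6 1 2 0 28-1 2 0 3-2 1-3 12-3 5 0 3-4 9-12 15 0 1-8 8-10 0-9 9"/><path data-order="2" d="M441 132l5 3 4 0 2 2 36 0"/><path data-order="1" d="M291 129l5 5"/><path data-order="1" d="M431 125l9 7 1 0"/><path data-order="2" d="M512 122l1-12 2-2 0-54 12-12"/><path data-order="1" d="M17 120l0-94"/><path data-order="1" d="M422 111l3 3 0 2 16 16"/><path data-order="1" d="M104 108l-2-3 0-7-1-2 0-3-3-6-3-3 0-1-17-17"/><path data-order="1" d="M591 78l0-61"/><path data-order="2" d="M78 66l-10-4-30-21-12-6-9-9"/><path data-order="1" d="M102 63l-6 2-1 1-17 0"/><path data-order="1" d="M503 42l3 2 18 0 3-2"/><path data-order="2" d="M527 42l16-15 2-3 0-7"/><path data-order="2" d="M17 26l0-9"/>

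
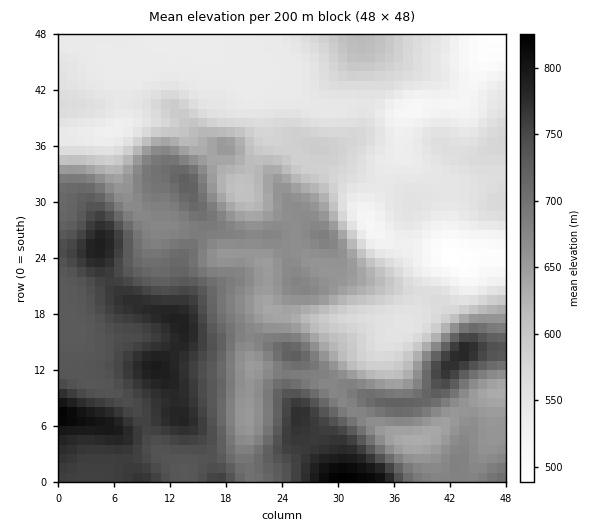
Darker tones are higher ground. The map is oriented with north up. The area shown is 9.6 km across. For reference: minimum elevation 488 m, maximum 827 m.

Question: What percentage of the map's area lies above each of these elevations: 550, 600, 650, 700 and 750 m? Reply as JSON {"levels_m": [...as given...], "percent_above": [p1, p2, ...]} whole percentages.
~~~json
{"levels_m": [550, 600, 650, 700, 750], "percent_above": [79, 60, 50, 30, 14]}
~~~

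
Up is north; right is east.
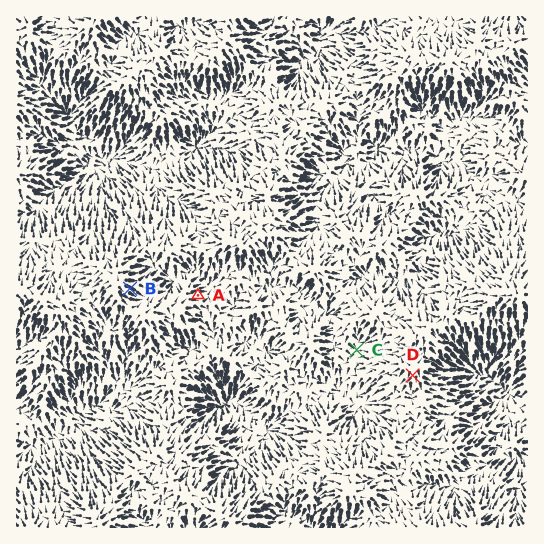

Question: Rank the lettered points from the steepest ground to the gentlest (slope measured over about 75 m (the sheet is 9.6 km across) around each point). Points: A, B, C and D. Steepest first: B A D C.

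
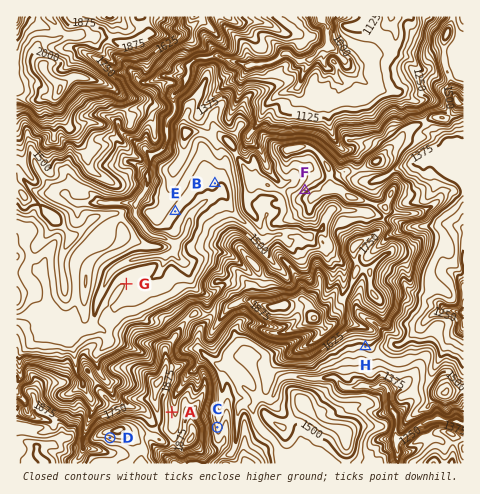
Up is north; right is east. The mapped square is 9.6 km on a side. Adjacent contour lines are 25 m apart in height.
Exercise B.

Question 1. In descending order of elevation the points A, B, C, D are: D A C B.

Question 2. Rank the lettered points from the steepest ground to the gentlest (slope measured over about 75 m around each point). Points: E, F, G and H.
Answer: F H E G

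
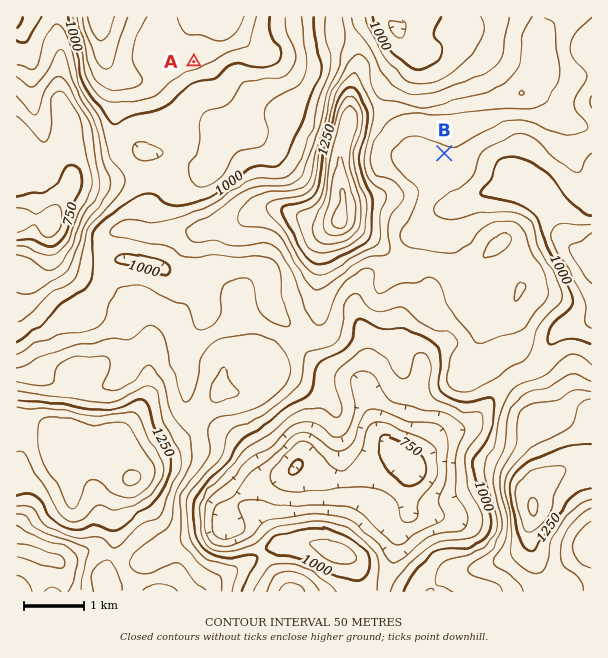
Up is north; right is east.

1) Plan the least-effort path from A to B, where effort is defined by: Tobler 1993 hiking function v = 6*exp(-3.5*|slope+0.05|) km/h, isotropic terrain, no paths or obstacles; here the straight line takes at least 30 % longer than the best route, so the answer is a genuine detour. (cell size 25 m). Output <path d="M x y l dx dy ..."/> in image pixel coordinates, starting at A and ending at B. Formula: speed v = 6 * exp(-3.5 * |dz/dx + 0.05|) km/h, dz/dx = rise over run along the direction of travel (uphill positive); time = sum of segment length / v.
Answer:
<path d="M194 62l22 0 3-2 20 0 21 11 24 0 15-8 15 0 24-12 21 0 6 3 3 3 12 24 57 57 7 15"/>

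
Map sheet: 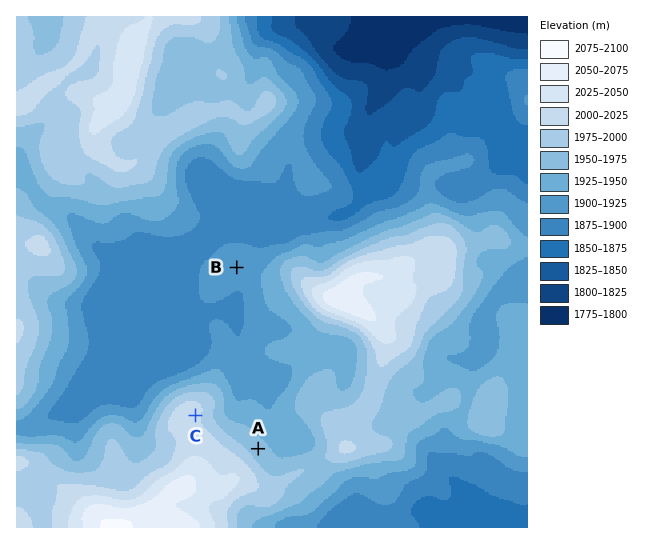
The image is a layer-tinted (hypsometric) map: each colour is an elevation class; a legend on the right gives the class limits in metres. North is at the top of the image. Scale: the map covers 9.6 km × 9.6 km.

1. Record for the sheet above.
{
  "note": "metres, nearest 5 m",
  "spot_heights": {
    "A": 1960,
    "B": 1920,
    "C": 2010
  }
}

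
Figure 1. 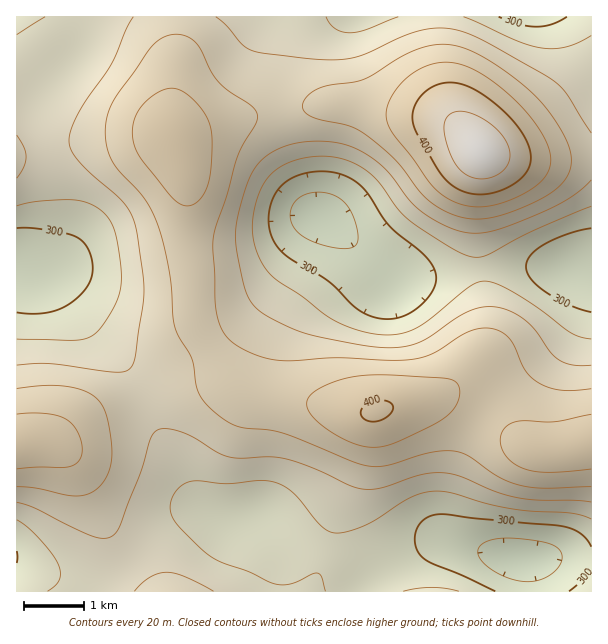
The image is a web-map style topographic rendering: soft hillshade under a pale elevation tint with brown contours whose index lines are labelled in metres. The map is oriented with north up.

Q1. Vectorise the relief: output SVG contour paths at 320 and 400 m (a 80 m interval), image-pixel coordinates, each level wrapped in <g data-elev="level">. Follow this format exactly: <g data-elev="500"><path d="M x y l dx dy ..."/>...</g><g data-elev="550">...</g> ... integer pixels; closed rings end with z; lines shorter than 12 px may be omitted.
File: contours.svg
<g data-elev="320"><path d="M325 591l-3-13-4-5-6 1-21 10-13 1-9-3-21-11-26-8-10-6-17-14-22-24-3-12 4-13 9-10 11-3 31 3 33-3 15 1 9 3 9 6 30 35 8 5 7 2 11-1 16-6 14-7 33-21 12-5 12-2 18 2 33 10 22 5 23 3 40 2 21 6"/><path d="M459 591l-27-4-29 4"/><path d="M17 520l10 7 11 10 13 15 7 12 2 8 0 7-4 6-8 6"/><path d="M591 339l-10-2-9-4-32-24-22-14-20-11-13-3-8 1-7 4-42 35-20 11-12 2-12 1-14-2-16-4-26-12-25-20-24-15-8-7-8-11-6-12-3-12-2-13 2-15 4-15 5-12 6-9 9-8 12-6 13-4 14-2 24 2 12 5 10 5 14 12 21 29 12 12 42 27 21 9 7 0 8-2 44-24 59-25"/><path d="M17 206l21-5 33-1 15 2 13 7 9 9 6 12 5 22 2 26-1 15-6 14-12 19-10 10-8 3-10 1-57-1"/><path d="M591 36l-13 7-12 4-12 2-12-1-24-7-54-24"/><path d="M45 17l-28 18"/><path d="M398 17l-33 13-15 3-8-1-7-3-5-5-4-7"/></g><g data-elev="400"><path d="M366 420l9 2 9-3 8-8 1-6-3-3-7-2-8 1-8 3-5 4-1 5 1 4z"/><path d="M472 194l11 0 12-2 12-4 11-7 7-7 4-7 2-9-1-9-6-12-9-14-12-13-15-12-14-9-12-5-12-2-10 2-13 6-10 11-4 12 0 12 7 13 24 39 12 11z"/></g>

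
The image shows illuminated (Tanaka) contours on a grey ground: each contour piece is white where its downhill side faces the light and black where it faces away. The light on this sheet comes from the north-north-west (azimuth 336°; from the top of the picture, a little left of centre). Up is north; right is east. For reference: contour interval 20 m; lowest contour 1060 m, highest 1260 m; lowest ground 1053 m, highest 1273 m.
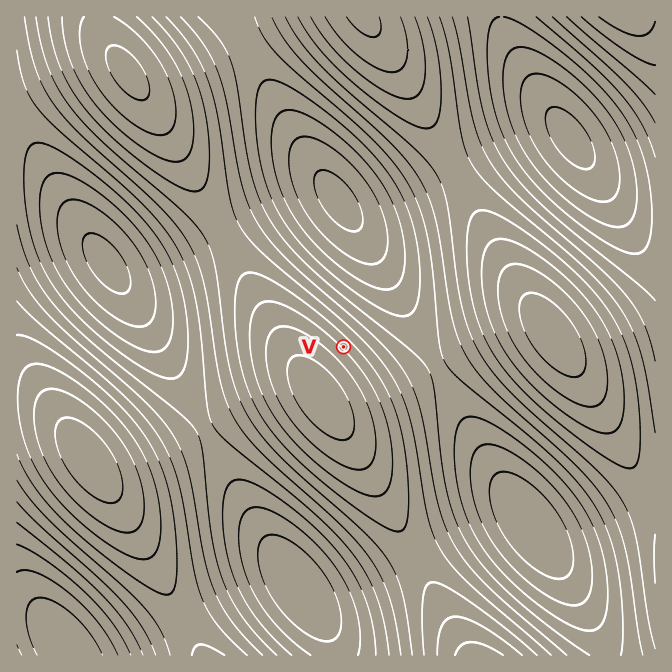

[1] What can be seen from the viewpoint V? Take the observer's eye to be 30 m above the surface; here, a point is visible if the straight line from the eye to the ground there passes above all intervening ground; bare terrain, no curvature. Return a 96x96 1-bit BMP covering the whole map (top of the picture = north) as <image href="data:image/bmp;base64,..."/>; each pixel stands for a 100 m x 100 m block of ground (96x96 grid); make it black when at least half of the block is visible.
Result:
<image width="96" height="96" href="data:image/bmp;base64,Qk2+BAAAAAAAAD4AAAAoAAAAYAAAAGAAAAABAAEAAAAAAIAEAAATCwAAEwsAAAIAAAAAAAAA////AAAAAAAAAAAAAAAAAH////8AAAAAAAAAAH////8AAAAAAAAAAH////8AAAAAAAAAAH////8AAAAAAAAAAH////8AAAAAAAAAAH////8AAAAAAAAAAD////8AAAAAAAAAAD////8AAAAAAAAAAD////8AAAAAAAAAAB////8AAAAAAAAAAA////8AAAAAAAAAAAP///8AAAAAAAAAAAA///8AAAAAAAAAAAAf//8AAAAAAAAAAAAP//8AAAAAAAAAAAAP//8AAAAAAAAAAAAP//8AAAAAAAAAAAAP//8AAAAAAAAAAAAP//8AAAAAAAAAAAAP//8AAAAAAAAAAAAf//8AAAAAAAAAAAAf//8AAAAAAAAAAAA///8AAAAAAAAAAAA///8AAAAAAAAAAAB///8AAAAAAAAAAAB///4AAAAAAAAAAAD///wAAAAAAAAAAAH///gAAAAAAAAAAAP///AAAAAAAAAAAAf//+AAAAAAAAAAAA///8AAAAAAAAAAAB///4AAAAAAAAAAAD///4AAAAAAAAAAAH///wAAAAAAAAAAAP///gAAAAAAAAAAAf///gAAAAAAAAAOB////AAAAAAAAAA//////AAAAAAAAAB/////+AAAAAAAAAH/////8AAAAAAAAAP/////8AAAAAAAAAf/////4AAAAAAAAAf/////4AAAAAAAAA//////4AAAAAAAAB//////wAAAAAAAAB//////wAAAAAAAAD//////gAAAAAAAAD//////gAAAAAAAAH//////AAAAAAAAAH/////+AAAAAAAAAP/////+AAAAAAAAAP/////8AAAAAAAAAf/////8AAAAAAAAA//////4AAAAAAAAA//////4AAAAAAAAB//////wAAAAAAAAD//////gAAAAAAAAH//////gAAAAAAAAf//////AAAAAAAAA///////AAAAAAAAB//////+AAAAAAAAD//////8AAAAAAAAP//////8AAAAAAAAf//////4AAAAAAAB///////4AAAAAAAD///////wAAAAAAAH///////wAAAAAAAf///////gAAAAAAA////////gAAAAAAD////////AAAAAAAH////////AAAAAAAf////////AAAAAAB////////+AAAAAAD////////+AAAAAAP////////8AAAAAA/////////8AAAAAD/////////8AAAAD//////////4AAAAD//////////4AAAAD//////////4AAAAD+B////////wAAAAD4A////////wAAAADgA////////gAAAADAAf///////gAAAAEAAf///////AAAAAMAAP///////AAAAA8AAH//////+AAAAD8AAH//////+AAAAH8AAB//////8AAAAf8AAA//////4AAAA/8AAAH/////wAAAB/8AAAAf////gAAAH/8AAAAH////AAAAP/8AAAAD///+AAAAf/8AAAAB///8AAAA//4AAAAB///4AAAB//w="/>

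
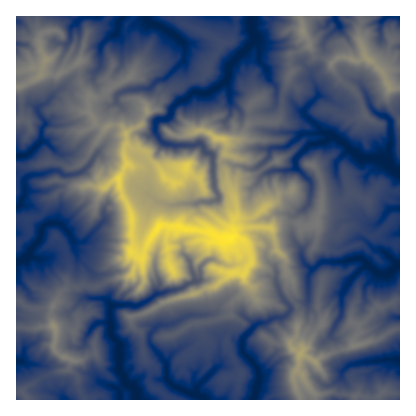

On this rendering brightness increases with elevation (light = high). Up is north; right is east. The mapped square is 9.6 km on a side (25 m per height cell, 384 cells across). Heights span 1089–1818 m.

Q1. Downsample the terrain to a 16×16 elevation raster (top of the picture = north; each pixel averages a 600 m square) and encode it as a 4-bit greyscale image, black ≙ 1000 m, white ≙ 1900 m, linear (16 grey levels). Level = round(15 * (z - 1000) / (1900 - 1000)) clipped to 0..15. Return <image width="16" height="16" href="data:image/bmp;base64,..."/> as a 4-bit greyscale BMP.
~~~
<image width="16" height="16" href="data:image/bmp;base64,Qk32AAAAAAAAAHYAAAAoAAAAEAAAABAAAAABAAQAAAAAAIAAAAATCwAAEwsAABAAAAAAAAAAAAAAABEREQAiIiIAMzMzAERERABVVVUAZmZmAHd3dwCIiIgAmZmZAKqqqgC7u7sAzMzMAN3d3QDu7u4A////AFRDIzIzN3VVNWQkNDM4hDJHVDRUQ1h2ZVdjRVVlVmVlRVRWeIh2U0QjRZq4vIdDIiM0rLvclmQzM0Wry8undUM0aLqpmZhlQzRouruIZVQyNFeoZphUMiJUaIZYd2Q0VFV3ZkM1VDRWh2ZlRDM1VmhnZEUzQjZnhlZDIjQyNmRk"/>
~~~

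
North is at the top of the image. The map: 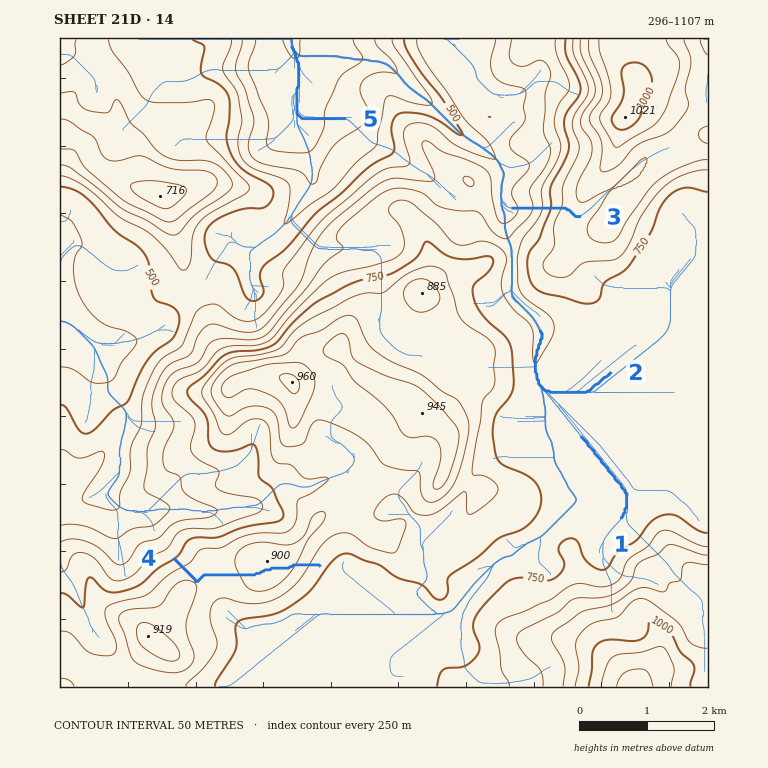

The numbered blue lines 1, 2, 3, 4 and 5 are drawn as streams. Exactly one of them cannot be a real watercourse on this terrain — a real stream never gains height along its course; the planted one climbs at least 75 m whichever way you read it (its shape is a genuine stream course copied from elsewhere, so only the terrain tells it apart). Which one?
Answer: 4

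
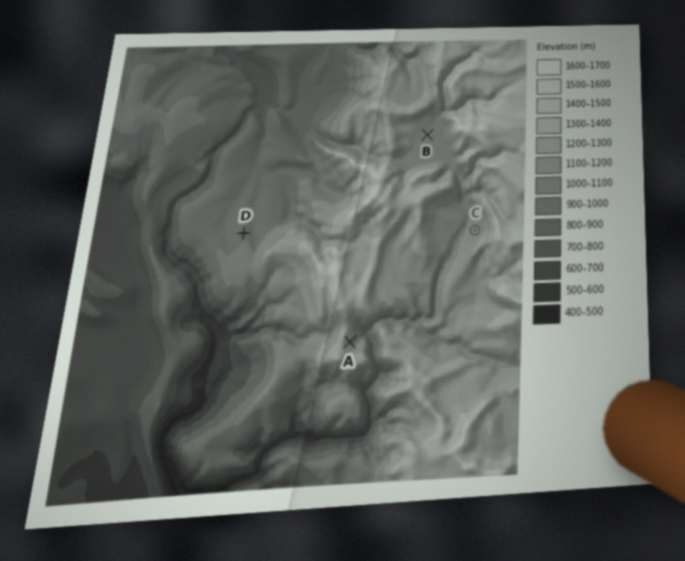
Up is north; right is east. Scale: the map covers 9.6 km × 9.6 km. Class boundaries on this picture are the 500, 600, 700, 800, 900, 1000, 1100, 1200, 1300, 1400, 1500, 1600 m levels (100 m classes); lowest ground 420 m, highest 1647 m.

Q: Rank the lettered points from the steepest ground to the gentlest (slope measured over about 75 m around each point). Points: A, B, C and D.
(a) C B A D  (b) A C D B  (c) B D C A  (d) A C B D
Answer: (b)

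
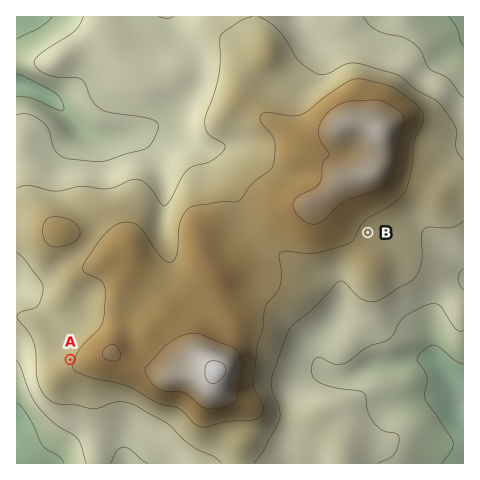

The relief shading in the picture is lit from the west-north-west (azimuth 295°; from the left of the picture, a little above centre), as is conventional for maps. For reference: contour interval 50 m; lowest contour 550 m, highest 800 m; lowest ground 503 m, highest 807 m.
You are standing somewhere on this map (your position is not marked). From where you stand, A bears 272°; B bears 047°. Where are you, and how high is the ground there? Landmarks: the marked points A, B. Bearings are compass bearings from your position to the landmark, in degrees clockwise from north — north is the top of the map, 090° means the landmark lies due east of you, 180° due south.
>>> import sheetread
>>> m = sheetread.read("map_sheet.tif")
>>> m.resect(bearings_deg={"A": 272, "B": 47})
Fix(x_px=226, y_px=365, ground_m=800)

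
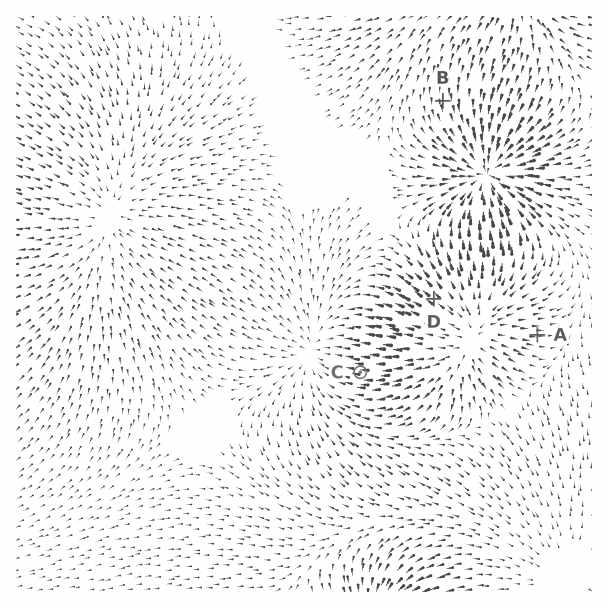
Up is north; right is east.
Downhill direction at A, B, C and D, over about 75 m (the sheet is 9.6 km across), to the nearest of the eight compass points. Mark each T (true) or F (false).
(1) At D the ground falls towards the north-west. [T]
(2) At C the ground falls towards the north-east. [F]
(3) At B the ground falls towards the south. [T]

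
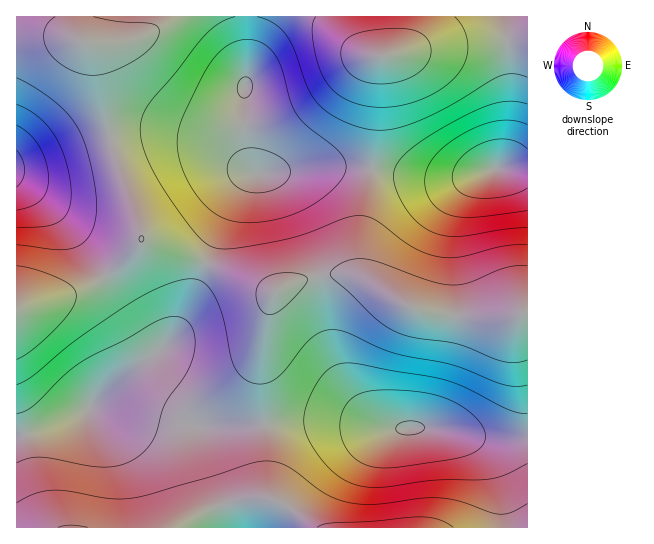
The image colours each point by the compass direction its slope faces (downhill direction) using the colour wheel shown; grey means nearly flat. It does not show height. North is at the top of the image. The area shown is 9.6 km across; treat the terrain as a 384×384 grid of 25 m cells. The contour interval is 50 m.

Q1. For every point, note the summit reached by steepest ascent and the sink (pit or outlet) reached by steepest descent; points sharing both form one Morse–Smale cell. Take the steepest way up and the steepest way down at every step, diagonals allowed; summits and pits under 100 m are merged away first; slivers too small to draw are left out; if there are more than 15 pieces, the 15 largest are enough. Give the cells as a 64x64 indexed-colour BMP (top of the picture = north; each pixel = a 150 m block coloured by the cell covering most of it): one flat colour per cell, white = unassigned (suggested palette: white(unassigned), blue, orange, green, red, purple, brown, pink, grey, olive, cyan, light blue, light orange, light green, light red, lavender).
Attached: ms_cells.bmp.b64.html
<image width="64" height="64" href="data:image/bmp;base64,Qk12CAAAAAAAAHYAAAAoAAAAQAAAAEAAAAABAAQAAAAAAAAIAAATCwAAEwsAABAAAAAAAAAA////ALR3HwAOf/8ALKAsACgn1gC9Z5QAS1aMAMJ34wB/f38AIr28AM++FwDox64AeLv/AIrfmACWmP8A1bDFABEREREREREREREUREREREREREEREREREREREREREREREREREREREREREREUREREREREEREREREREREREREREREREREREREREREREREURERERBERERERERERERERERERERERERERERERERERERERREQRERERERERERERERERERERERERERERERERERERERERERERERERERERERERERERERERERERERERERERERERERERERERERERERERERERERERERERERERERERERERERERERERERERERERERERERERERERERERERERERERERERERERERERERERERERERERERERERERERERERERERERERERERERERERERERERERERERERERERERERERERERERERERERERERERERERERERERERERERERERERERERERERERERERERERERERERERERERERERERERERERERERERERERERERERERERERERERERERERERERERERERERERERERERERERERERERERERERERERERERERERERERERERERERERERERERERERERERERERERERERERERERERERERERERERERERERERERERERERERERERERERERERERERERERERERERERERERERERERERERERERERERERERERERERERERERERERERERERERERERERERERERERERERERERERERERERERERERERERERERERERERERERERERERERERERERERERERERERERERERERERERERERERERERERERERERERERERERERERERERERERERERERERERERERERERERERERERERERERERERERERERERERERERERERERERERERERERERERERERERERERERERERERERERERERERERERERERERERERERERERERERERERERERERERERERERERERERERERERERERERERERERERERERERERERERERERERERERERERERERERERERERERERERERERERERERERERERERERERERERERERERERERERERERERERERERERERERERERERERERERERERERERERERERERERERERERERERERERERERIiIiETEREREREREREREREREREREREREREREREREiIiIiIiIiMzMRERERERERERERERERERERERERERERIiIiIiIiIiIzMzMxERERERERERERERERERERERERESIiIiIiIiIiIjMzMzMxERERERERERERESIiERERERESIiIiIiIiIiIiMzMzMzMxEREREREREREiIiIiIhERIiIiIiIiIiIiIiIzMzMzMzMRERERERESIiIiIiIiIiIiIiIiIiIiIiIiIjMzMzMzMzMREREREiIiIiIiIiIiIiIiIiIiIiIiIiIiMzMzMzMzMzERESIiIiIiIiIiIiIiIiIiIiIiIiIiIiIzMzMzMzMzMRIiIiIiIiIiIiIiIiIiIiIiIiIiIiIiIjMzMzMzMzMzIiIiIiIiIiIiIiIiIiIiIiIiIiIiIiIiMzMzMzMzMzIiIiIiIiIiIiIiIiIiIiIiIiIiIiIiIiIzMzMzMzMzMiIiIiIiIiIiIiIiIiIiIiIiIiIiIiIiIjMzMzMzMzMyIiIiIiIiIiIiIiIiIiIiIiIiIiIiIiIiMzMzMzMzMyIiIiIiIiIiIiIiIiIiIiIiIiIiIiIiIiIzMzMzMzMzIiIiIiIiIiIiIiIiIiIiIiIiIiIiIiIiIjMzMzMzMzMiIiIiIiIiIiIiIiIiIiIiIiIiIiIiIiIiMzMzMzMzMiIiIiIiIiIiIiIiIiIiIiIiIiIiIiIiIiIzMzMzMzMyIiIiIiIiIiIiIiIiIiIiIiIiIiIiIiIiIjMzMzMzMzIiIiIiIiIiIiIiIiIiIiIiIiIiIiIiIiIiMzMzMzMzIiIiIiIiIiIiIiIiIiIiIiIiIiIiIiIiIiIzMzMzMzMiIiIiIiIiIiIiIiIiIiIiIiIiIiIiIiIiIjMzMzMzMyIiIiIiIiIiIiIiIiIiIiIiIiIiIiIiIiIiMzMzMzMzIiIiIiIiIiIiIiIiIiIiIiIiIiIiIiIiIiIzMzMzMzIiIiIiIiIiIiIiIiIiIiIiIiIiIiIiIiIiIjMzMzMzMiIiIiIiIiIiIiIiIiIiIiIiIiIiIiIiIiIiMzMzMzMyIiIiIiIiIiIiIiIiIiIiIiIiIiIiIiIiIiIzMzMzMzIiIiIiIiIiIiIiIiIiIiIiIiIiIiIiIiIiIjMzMzMzMiIiIiIiIiIiIiIiIiIiIiIiIiIiIiIiIiIiMzMzMzMyIiIiIiIiIiIiIiIiIiIiIiIiIiIiIiIiIiIzMzMzMyIiIiIiIiIiIiIiIiIiIiIiIiIiIiIiIiIiIjMzMzMzIiIiIiIiIiIiIiIiIiIiIiIiIiIiIiIiIiIiMzMzMzMiIiIiIiIiIiIiIiIiIiIiIiIiIiIiIiIiIiIzMzMzMyIiIiIiIiIiIiIiIiIiIiIiIiIiIiIiIiIiIjMzMzMyIiIiIiIiIiIiIiIiIiIiIiIiIiIiIiIiIiIiIiIiIiIiIiIiIiIiIiIiIiIiIiIiIiIiIiIiIiIiIiIiIiIiIiIiIiIiIiIiIiIiIiIiIiIiIiIiIiIiIiIiIiIiIiIiIiIiIiIiIiIiIiIiIiIiIiIiIiIiIiIiIiIi"/>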